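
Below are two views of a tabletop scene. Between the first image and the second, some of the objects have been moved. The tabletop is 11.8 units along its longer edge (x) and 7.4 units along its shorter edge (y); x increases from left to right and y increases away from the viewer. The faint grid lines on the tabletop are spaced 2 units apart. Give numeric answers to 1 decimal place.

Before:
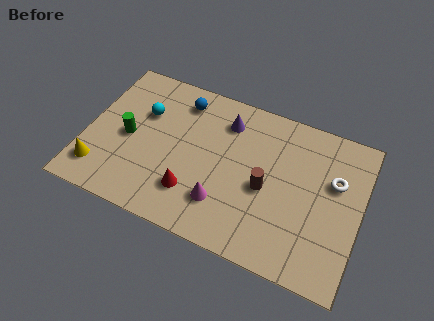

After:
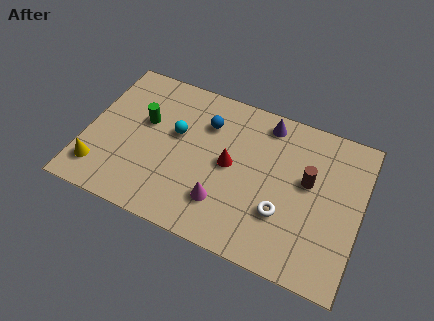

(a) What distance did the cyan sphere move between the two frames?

1.6

The cyan sphere was near (2.3, 4.9) before and (3.8, 4.4) after, so it travelled √(1.5² + 0.5²) ≈ 1.6 units.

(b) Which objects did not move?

the magenta cone and the yellow cone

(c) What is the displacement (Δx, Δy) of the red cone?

(1.4, 1.9)

From the two frames, the red cone sits at roughly (4.8, 1.9) before and (6.2, 3.8) after.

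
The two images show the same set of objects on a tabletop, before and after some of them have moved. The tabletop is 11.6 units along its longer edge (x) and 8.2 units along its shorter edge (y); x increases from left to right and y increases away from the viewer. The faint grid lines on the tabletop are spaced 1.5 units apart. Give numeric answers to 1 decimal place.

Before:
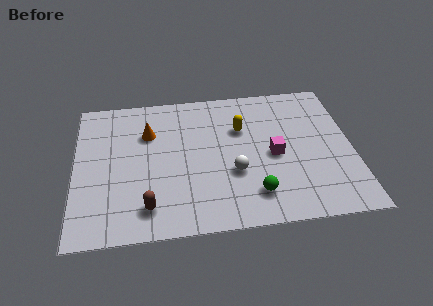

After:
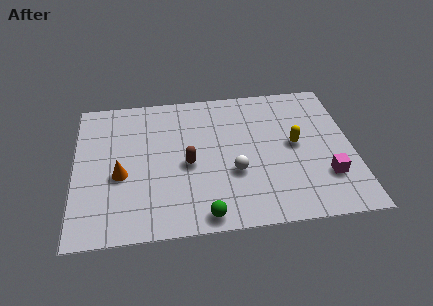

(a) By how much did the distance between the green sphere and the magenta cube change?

+3.0

The distance was about 2.3 in the first image and 5.3 in the second, so they moved 3.0 units further apart.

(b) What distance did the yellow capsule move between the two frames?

2.5

From (7.0, 5.5) to (9.2, 4.3), the yellow capsule covered √(2.2² + 1.2²) ≈ 2.5 units.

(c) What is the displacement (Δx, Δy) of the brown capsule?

(1.7, 2.2)

From the two frames, the brown capsule sits at roughly (3.0, 1.5) before and (4.7, 3.7) after.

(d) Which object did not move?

the white sphere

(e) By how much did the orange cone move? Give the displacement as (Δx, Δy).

(-1.2, -2.3)

The orange cone was at about (3.1, 5.7) and moved to about (1.9, 3.4).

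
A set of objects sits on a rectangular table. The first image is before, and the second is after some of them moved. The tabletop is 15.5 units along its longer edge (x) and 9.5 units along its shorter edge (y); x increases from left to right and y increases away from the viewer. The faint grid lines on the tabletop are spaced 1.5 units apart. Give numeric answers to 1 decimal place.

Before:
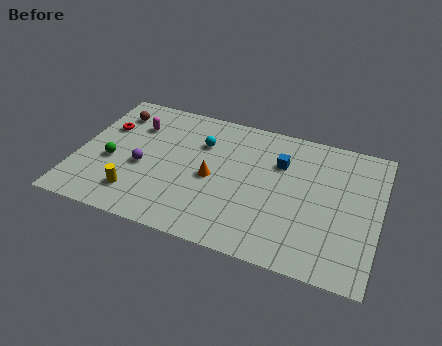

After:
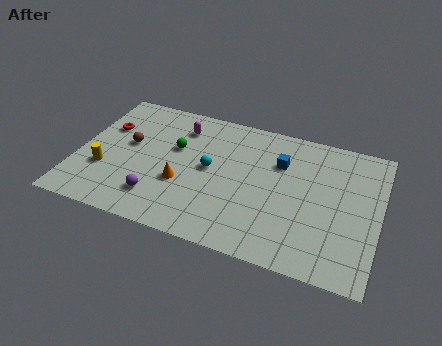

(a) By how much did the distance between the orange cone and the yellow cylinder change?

-0.4

Before: roughly 4.4 units apart; after: 4.0. That's 0.4 units closer together.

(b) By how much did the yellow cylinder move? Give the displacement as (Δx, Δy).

(-1.8, 1.2)

The yellow cylinder was at about (3.3, 2.0) and moved to about (1.5, 3.2).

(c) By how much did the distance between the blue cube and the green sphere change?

-3.5

They were about 8.9 units apart before and 5.4 after — 3.5 units closer together.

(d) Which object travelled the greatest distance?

the green sphere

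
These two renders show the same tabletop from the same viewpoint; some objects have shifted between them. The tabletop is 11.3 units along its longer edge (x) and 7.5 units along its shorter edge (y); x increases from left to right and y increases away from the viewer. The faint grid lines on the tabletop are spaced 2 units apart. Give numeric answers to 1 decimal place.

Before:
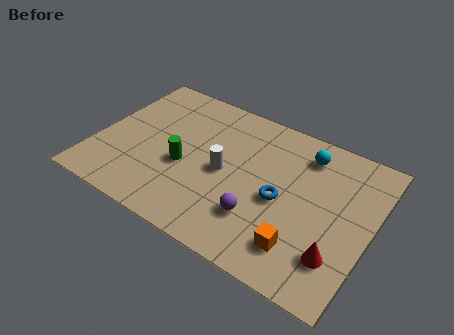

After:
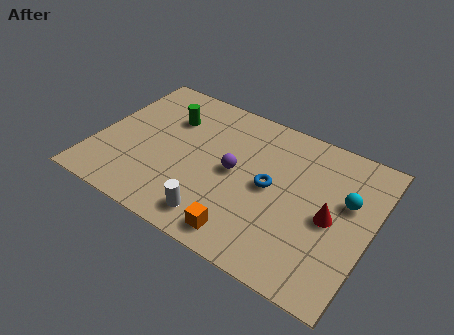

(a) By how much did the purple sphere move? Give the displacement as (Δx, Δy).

(-1.3, 1.7)

The purple sphere started near (7.0, 2.1) and ended near (5.7, 3.8).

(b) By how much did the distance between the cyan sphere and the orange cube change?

+0.6

Before: roughly 4.5 units apart; after: 5.1. That's 0.6 units further apart.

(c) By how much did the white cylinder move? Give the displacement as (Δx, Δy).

(0.1, -2.4)

The white cylinder was at about (5.3, 3.6) and moved to about (5.4, 1.2).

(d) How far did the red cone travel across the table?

1.7

The red cone moved from about (10.2, 1.9) to (9.7, 3.5), a distance of √(0.5² + 1.6²) ≈ 1.7.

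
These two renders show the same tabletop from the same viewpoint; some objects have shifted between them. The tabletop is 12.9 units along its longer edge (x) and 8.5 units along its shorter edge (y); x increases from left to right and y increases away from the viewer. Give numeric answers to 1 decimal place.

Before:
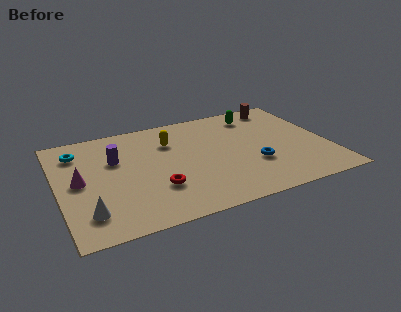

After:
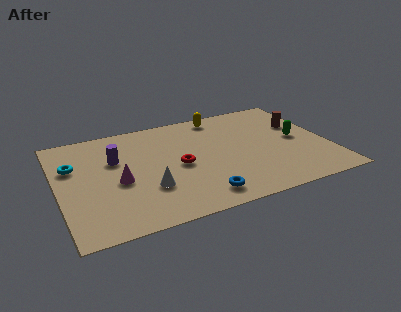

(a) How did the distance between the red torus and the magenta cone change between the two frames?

-1.0

They were about 3.9 units apart before and 2.9 after — 1.0 units closer together.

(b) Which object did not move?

the purple cylinder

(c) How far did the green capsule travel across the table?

3.2

From (9.8, 7.0) to (11.5, 4.3), the green capsule covered √(1.7² + 2.7²) ≈ 3.2 units.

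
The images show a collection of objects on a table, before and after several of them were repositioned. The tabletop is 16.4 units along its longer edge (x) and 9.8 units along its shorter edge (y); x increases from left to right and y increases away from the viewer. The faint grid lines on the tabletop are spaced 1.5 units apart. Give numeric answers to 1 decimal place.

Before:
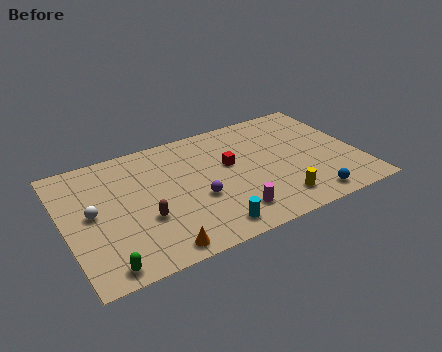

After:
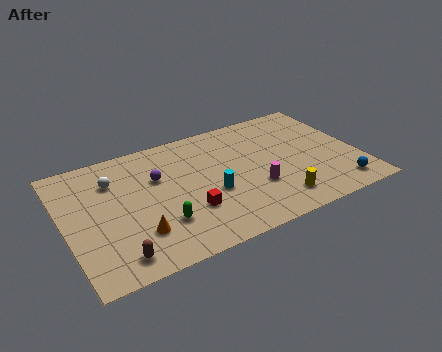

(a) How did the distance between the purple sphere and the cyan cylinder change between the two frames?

+1.2

They were about 2.5 units apart before and 3.7 after — 1.2 units further apart.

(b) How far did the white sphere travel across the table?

2.5

The white sphere was near (1.5, 5.1) before and (2.9, 7.2) after, so it travelled √(1.4² + 2.1²) ≈ 2.5 units.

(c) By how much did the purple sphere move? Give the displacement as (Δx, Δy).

(-1.9, 2.6)

The purple sphere started near (7.2, 3.8) and ended near (5.3, 6.4).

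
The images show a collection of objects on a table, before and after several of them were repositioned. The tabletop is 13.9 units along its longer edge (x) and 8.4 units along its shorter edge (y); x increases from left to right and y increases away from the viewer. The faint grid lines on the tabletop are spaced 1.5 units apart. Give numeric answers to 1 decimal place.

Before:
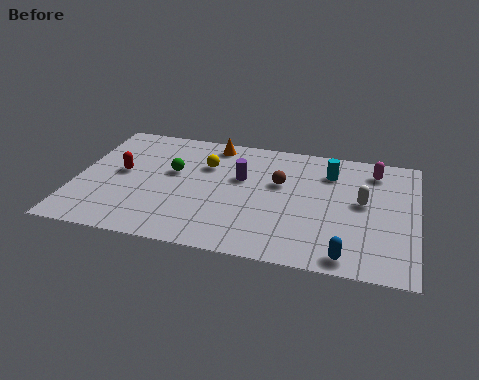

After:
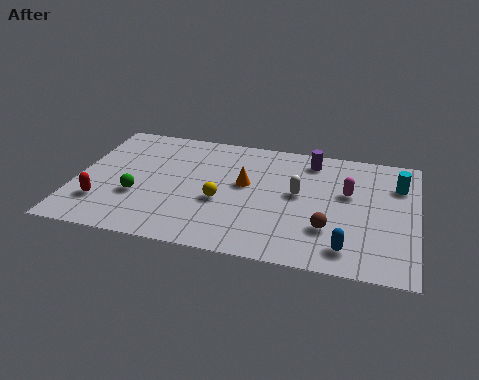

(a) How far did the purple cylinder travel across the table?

3.4

From (6.7, 5.2) to (9.5, 7.1), the purple cylinder covered √(2.8² + 1.9²) ≈ 3.4 units.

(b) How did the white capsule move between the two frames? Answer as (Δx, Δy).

(-2.6, 0.0)

The white capsule was at about (11.7, 4.6) and moved to about (9.1, 4.6).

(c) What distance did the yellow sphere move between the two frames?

2.5

The yellow sphere moved from about (5.2, 5.8) to (6.0, 3.4), a distance of √(0.8² + 2.4²) ≈ 2.5.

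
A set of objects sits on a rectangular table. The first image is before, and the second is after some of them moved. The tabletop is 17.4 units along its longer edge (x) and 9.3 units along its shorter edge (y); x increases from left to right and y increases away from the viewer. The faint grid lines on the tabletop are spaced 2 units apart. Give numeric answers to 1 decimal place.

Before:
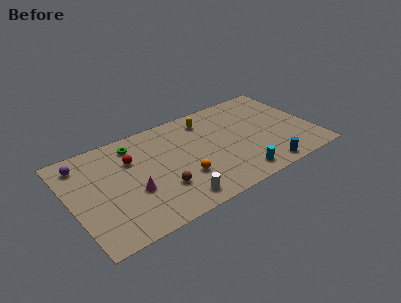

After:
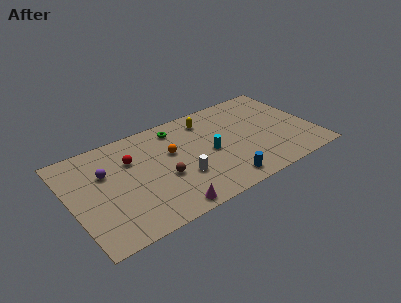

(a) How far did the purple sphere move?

2.1

From (1.2, 7.7) to (2.6, 6.1), the purple sphere covered √(1.4² + 1.6²) ≈ 2.1 units.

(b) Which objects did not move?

the yellow capsule and the red sphere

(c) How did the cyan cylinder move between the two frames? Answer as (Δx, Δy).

(-1.5, 3.1)

The cyan cylinder started near (11.4, 1.3) and ended near (9.9, 4.4).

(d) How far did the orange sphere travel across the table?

2.7

The orange sphere was near (7.7, 3.0) before and (7.3, 5.7) after, so it travelled √(0.4² + 2.7²) ≈ 2.7 units.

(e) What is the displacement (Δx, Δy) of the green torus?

(3.1, 0.1)

The green torus was at about (4.9, 7.7) and moved to about (8.0, 7.8).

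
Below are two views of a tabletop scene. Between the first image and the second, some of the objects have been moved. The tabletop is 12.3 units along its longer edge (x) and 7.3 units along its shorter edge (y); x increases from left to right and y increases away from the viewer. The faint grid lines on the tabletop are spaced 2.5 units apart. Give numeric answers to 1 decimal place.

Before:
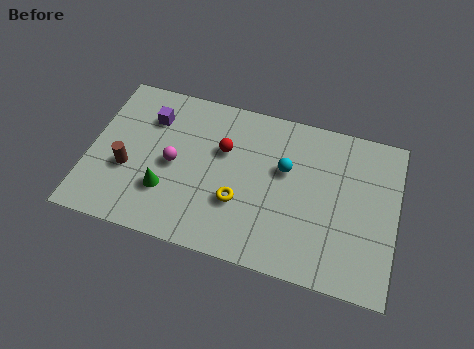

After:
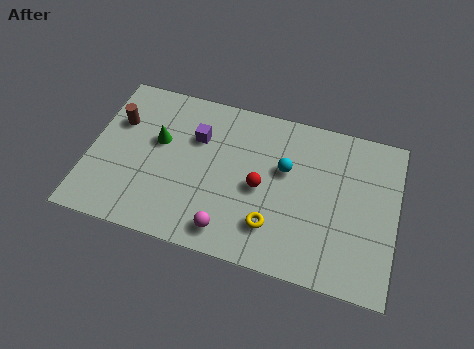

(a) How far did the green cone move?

2.3

From (3.2, 2.2) to (2.7, 4.4), the green cone covered √(0.5² + 2.2²) ≈ 2.3 units.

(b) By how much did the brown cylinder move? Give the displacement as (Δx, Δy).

(-0.6, 2.1)

The brown cylinder started near (1.6, 2.8) and ended near (1.0, 4.9).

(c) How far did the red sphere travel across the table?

2.1

The red sphere moved from about (5.3, 4.7) to (6.9, 3.4), a distance of √(1.6² + 1.3²) ≈ 2.1.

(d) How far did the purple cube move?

1.9

From (2.3, 5.4) to (4.2, 5.0), the purple cube covered √(1.9² + 0.4²) ≈ 1.9 units.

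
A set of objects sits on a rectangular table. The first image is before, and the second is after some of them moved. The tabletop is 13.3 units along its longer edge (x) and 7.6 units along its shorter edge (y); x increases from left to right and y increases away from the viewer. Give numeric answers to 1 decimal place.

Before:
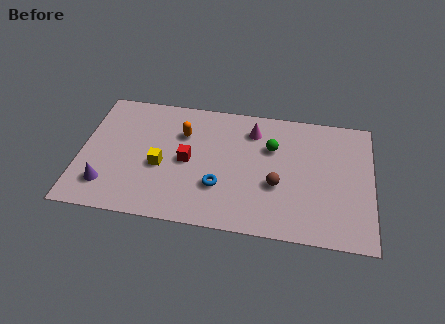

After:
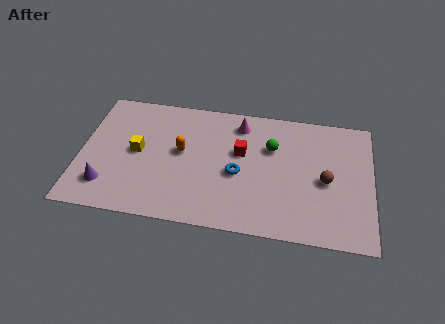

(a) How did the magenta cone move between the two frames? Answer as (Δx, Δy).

(-0.6, 0.3)

The magenta cone started near (7.8, 6.0) and ended near (7.2, 6.3).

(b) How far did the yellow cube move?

1.3

From (3.7, 3.2) to (2.6, 3.9), the yellow cube covered √(1.1² + 0.7²) ≈ 1.3 units.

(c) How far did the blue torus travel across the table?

1.2

The blue torus was near (6.4, 2.4) before and (7.2, 3.3) after, so it travelled √(0.8² + 0.9²) ≈ 1.2 units.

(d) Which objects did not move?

the green sphere and the purple cone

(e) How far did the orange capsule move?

1.1

The orange capsule moved from about (4.6, 5.3) to (4.6, 4.2), a distance of √(0.0² + 1.1²) ≈ 1.1.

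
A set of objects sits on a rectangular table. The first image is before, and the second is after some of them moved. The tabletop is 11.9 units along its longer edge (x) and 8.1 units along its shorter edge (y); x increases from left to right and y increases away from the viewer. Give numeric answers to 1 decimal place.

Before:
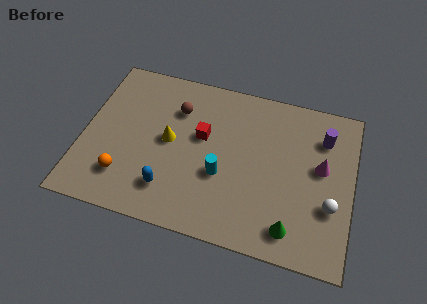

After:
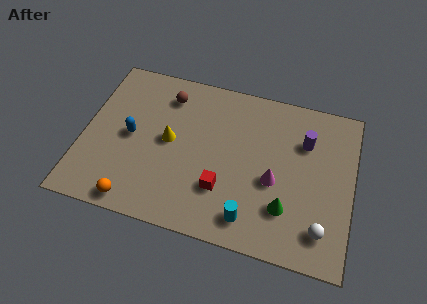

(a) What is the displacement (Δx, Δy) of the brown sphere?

(-0.5, 0.6)

The brown sphere was at about (4.0, 5.9) and moved to about (3.5, 6.5).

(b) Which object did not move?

the yellow cone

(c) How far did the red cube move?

2.6

The red cube moved from about (5.2, 4.8) to (6.3, 2.4), a distance of √(1.1² + 2.4²) ≈ 2.6.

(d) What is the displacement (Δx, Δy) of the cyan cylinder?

(1.4, -1.8)

From the two frames, the cyan cylinder sits at roughly (6.2, 3.1) before and (7.6, 1.3) after.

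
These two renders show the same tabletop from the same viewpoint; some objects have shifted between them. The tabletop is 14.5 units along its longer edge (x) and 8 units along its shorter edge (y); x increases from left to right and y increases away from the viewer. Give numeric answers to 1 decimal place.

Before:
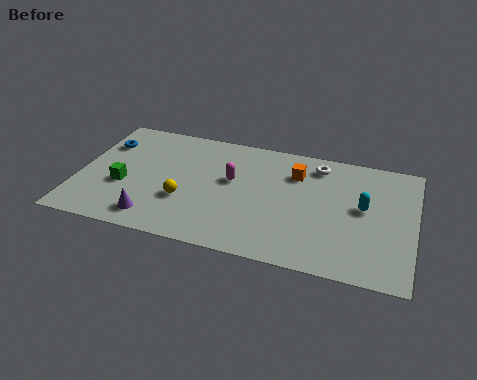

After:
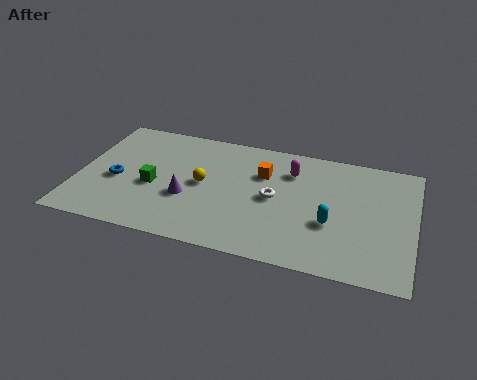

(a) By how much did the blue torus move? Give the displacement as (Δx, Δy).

(0.8, -2.4)

The blue torus started near (0.9, 5.8) and ended near (1.7, 3.4).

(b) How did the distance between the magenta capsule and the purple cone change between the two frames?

+0.6

Before: roughly 4.6 units apart; after: 5.2. That's 0.6 units further apart.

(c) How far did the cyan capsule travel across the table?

1.9

From (12.3, 4.4) to (11.0, 3.0), the cyan capsule covered √(1.3² + 1.4²) ≈ 1.9 units.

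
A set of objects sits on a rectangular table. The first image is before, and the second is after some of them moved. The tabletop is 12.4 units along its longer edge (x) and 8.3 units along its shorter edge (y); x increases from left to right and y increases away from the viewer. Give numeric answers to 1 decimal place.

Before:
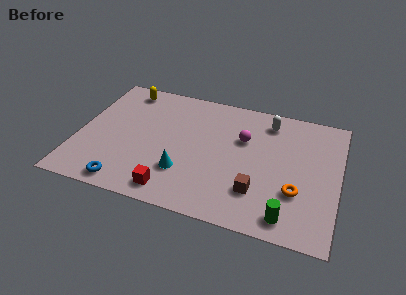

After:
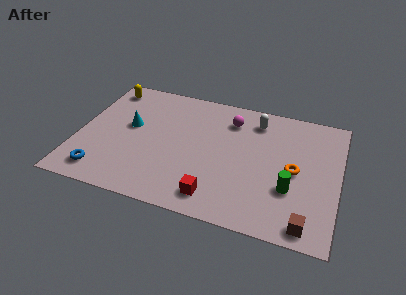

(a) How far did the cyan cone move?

3.6

The cyan cone was near (5.2, 2.4) before and (2.4, 4.7) after, so it travelled √(2.8² + 2.3²) ≈ 3.6 units.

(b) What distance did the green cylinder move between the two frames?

1.7

The green cylinder moved from about (10.2, 1.1) to (10.2, 2.8), a distance of √(0.0² + 1.7²) ≈ 1.7.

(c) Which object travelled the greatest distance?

the cyan cone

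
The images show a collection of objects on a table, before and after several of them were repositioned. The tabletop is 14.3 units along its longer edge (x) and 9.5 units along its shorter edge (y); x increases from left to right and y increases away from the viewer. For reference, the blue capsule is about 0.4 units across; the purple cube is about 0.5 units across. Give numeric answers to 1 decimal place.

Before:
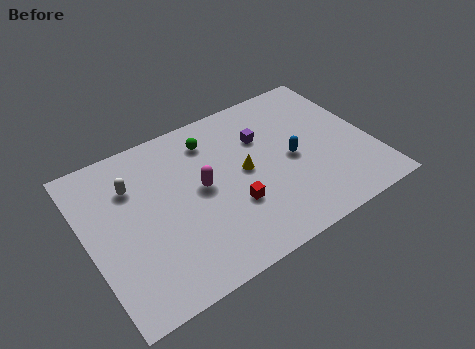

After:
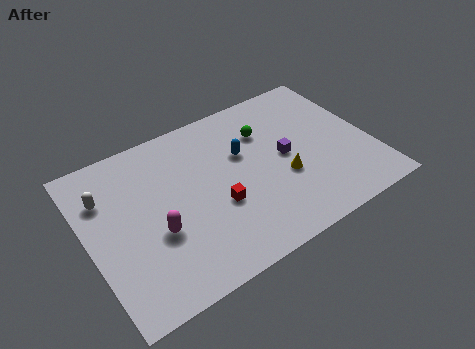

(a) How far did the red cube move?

0.8

The red cube moved from about (7.0, 3.2) to (6.3, 3.6), a distance of √(0.7² + 0.4²) ≈ 0.8.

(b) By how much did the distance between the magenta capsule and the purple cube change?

+3.2

Before: roughly 3.7 units apart; after: 6.9. That's 3.2 units further apart.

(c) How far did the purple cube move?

1.9

From (9.1, 6.5) to (10.0, 4.8), the purple cube covered √(0.9² + 1.7²) ≈ 1.9 units.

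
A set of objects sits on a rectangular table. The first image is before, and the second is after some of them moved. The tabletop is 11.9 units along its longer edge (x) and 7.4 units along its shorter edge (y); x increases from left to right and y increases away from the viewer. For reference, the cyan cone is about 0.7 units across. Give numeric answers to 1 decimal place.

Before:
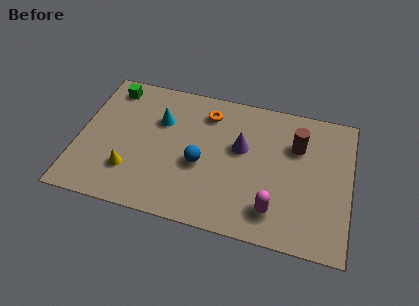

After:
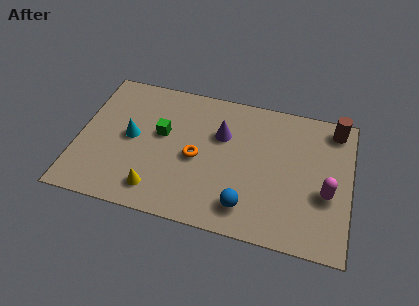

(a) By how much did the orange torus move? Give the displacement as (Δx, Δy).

(-0.3, -2.5)

The orange torus was at about (5.5, 5.9) and moved to about (5.2, 3.4).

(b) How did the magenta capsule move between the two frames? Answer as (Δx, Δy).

(2.2, 1.4)

The magenta capsule started near (8.7, 1.5) and ended near (10.9, 2.9).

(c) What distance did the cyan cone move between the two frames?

1.7

The cyan cone moved from about (3.5, 5.0) to (2.3, 3.8), a distance of √(1.2² + 1.2²) ≈ 1.7.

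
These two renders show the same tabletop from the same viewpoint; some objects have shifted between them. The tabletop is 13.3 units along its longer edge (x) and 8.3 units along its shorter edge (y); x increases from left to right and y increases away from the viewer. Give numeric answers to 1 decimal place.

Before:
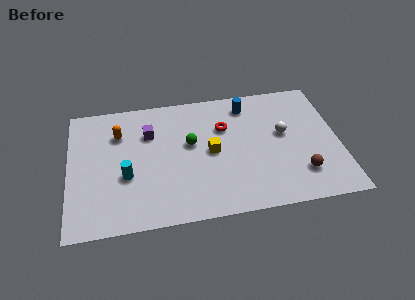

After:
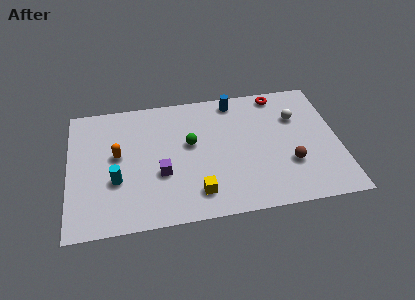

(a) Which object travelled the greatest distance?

the red torus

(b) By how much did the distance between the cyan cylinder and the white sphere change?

+1.5

They were about 7.9 units apart before and 9.4 after — 1.5 units further apart.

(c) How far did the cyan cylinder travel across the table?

0.5

From (2.8, 3.2) to (2.3, 3.0), the cyan cylinder covered √(0.5² + 0.2²) ≈ 0.5 units.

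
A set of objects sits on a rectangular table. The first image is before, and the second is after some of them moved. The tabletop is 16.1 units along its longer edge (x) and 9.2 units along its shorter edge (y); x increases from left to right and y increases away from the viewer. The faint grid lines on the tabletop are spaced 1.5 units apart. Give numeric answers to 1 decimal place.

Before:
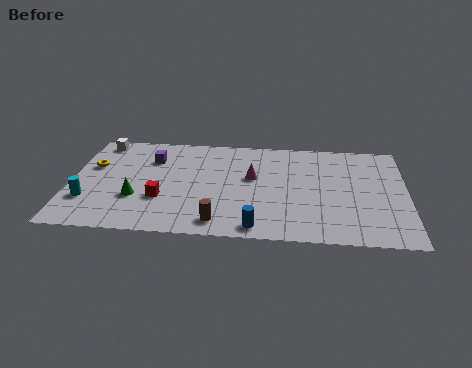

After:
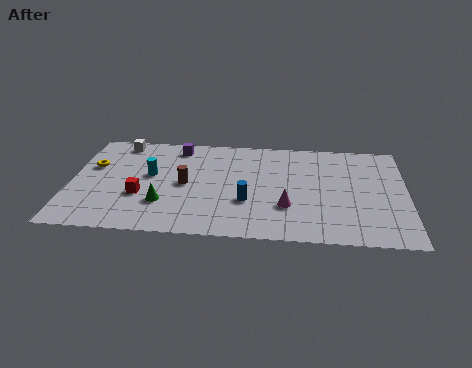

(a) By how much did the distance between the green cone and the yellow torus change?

+1.2

They were about 3.5 units apart before and 4.7 after — 1.2 units further apart.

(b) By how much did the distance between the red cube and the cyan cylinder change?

-1.6

Before: roughly 3.5 units apart; after: 1.9. That's 1.6 units closer together.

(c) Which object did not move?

the yellow torus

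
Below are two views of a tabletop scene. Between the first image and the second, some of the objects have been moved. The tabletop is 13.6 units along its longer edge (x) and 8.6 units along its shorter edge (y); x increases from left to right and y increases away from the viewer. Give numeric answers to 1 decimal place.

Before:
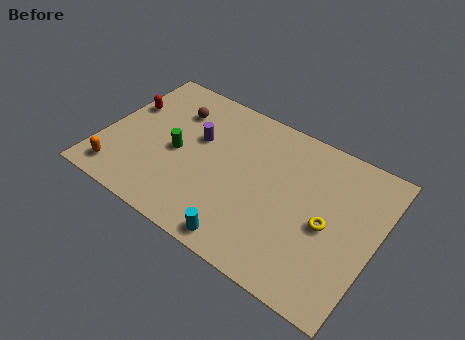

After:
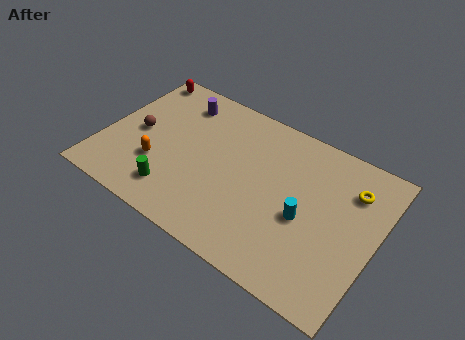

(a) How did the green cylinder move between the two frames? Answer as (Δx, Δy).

(0.3, -2.3)

The green cylinder was at about (3.7, 4.0) and moved to about (4.0, 1.7).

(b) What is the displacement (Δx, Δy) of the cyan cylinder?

(2.5, 2.8)

The cyan cylinder was at about (7.7, 0.9) and moved to about (10.2, 3.7).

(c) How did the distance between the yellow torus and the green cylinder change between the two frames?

+1.8

The distance was about 7.6 in the first image and 9.4 in the second, so they moved 1.8 units further apart.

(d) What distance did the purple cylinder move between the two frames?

2.1

The purple cylinder was near (4.5, 5.3) before and (3.2, 7.0) after, so it travelled √(1.3² + 1.7²) ≈ 2.1 units.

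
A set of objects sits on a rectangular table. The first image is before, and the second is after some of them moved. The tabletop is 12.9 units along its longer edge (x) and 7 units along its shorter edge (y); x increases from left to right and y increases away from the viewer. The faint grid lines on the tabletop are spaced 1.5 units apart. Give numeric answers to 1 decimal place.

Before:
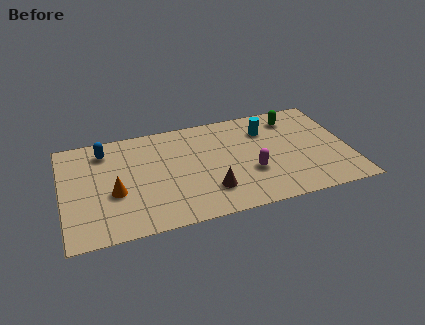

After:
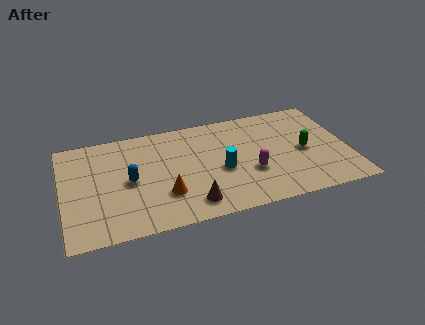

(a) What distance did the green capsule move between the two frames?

2.4

The green capsule was near (10.6, 5.7) before and (10.9, 3.3) after, so it travelled √(0.3² + 2.4²) ≈ 2.4 units.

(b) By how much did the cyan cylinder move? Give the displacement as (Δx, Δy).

(-2.2, -2.2)

From the two frames, the cyan cylinder sits at roughly (9.3, 5.2) before and (7.1, 3.0) after.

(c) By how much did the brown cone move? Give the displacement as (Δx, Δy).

(-0.9, -0.6)

The brown cone was at about (6.5, 1.8) and moved to about (5.6, 1.2).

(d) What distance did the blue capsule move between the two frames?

2.5

From (2.0, 5.7) to (3.0, 3.4), the blue capsule covered √(1.0² + 2.3²) ≈ 2.5 units.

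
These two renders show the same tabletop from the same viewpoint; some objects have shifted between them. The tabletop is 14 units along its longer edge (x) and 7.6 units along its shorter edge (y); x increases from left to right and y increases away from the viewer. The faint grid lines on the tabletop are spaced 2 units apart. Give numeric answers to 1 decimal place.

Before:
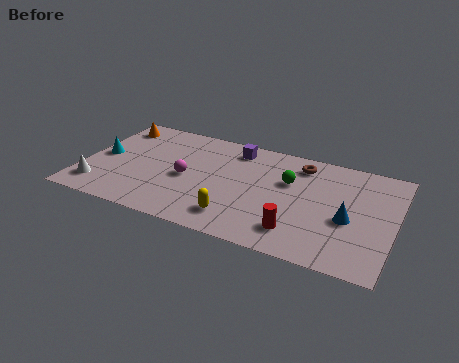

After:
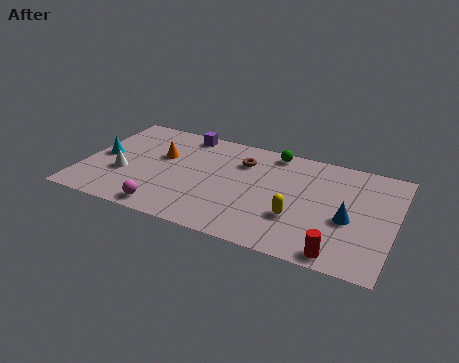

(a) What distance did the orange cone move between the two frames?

2.9

The orange cone was near (1.0, 6.3) before and (3.4, 4.7) after, so it travelled √(2.4² + 1.6²) ≈ 2.9 units.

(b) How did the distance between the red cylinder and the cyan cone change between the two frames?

+2.0

The distance was about 9.4 in the first image and 11.4 in the second, so they moved 2.0 units further apart.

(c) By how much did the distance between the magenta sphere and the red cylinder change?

+2.2

The distance was about 5.5 in the first image and 7.7 in the second, so they moved 2.2 units further apart.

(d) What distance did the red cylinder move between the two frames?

2.1

From (9.9, 1.6) to (11.8, 0.8), the red cylinder covered √(1.9² + 0.8²) ≈ 2.1 units.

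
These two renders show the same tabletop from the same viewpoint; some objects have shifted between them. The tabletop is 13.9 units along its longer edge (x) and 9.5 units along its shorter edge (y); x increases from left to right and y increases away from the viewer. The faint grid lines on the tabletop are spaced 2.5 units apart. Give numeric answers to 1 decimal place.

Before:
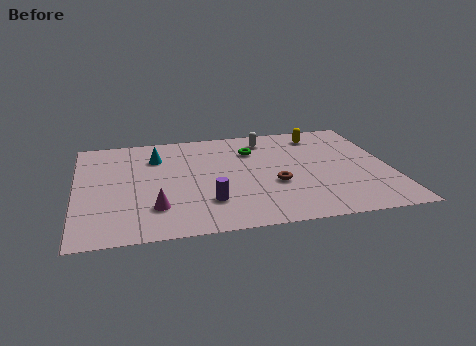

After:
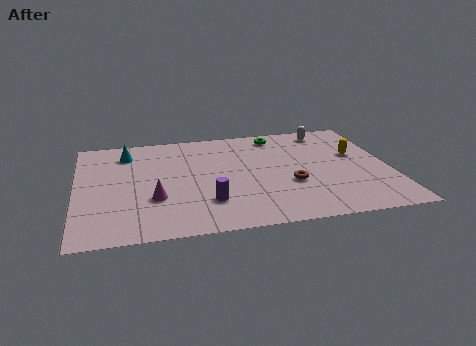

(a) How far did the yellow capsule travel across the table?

2.7

From (11.0, 7.9) to (12.5, 5.7), the yellow capsule covered √(1.5² + 2.2²) ≈ 2.7 units.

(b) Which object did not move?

the purple cylinder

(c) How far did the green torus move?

1.8

The green torus was near (7.9, 6.9) before and (9.1, 8.2) after, so it travelled √(1.2² + 1.3²) ≈ 1.8 units.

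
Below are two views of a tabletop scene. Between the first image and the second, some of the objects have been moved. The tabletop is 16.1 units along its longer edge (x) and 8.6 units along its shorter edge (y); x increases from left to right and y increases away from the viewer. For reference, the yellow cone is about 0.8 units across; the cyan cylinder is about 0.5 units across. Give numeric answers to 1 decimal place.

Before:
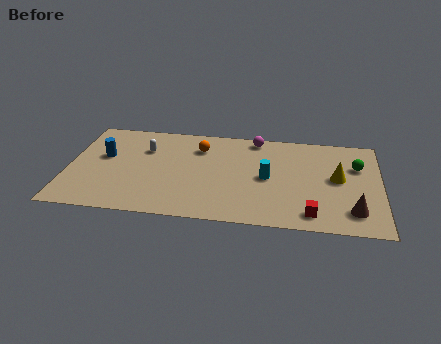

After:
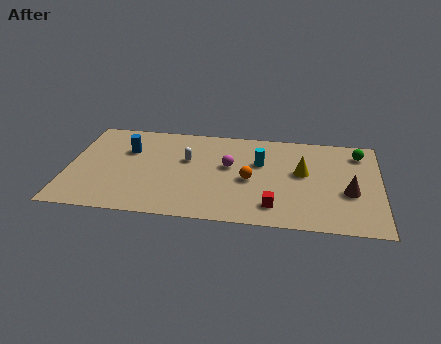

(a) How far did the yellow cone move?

1.8

The yellow cone moved from about (13.9, 4.6) to (12.1, 4.9), a distance of √(1.8² + 0.3²) ≈ 1.8.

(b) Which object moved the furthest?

the orange sphere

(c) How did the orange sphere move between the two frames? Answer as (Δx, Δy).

(2.7, -2.6)

From the two frames, the orange sphere sits at roughly (6.7, 6.5) before and (9.4, 3.9) after.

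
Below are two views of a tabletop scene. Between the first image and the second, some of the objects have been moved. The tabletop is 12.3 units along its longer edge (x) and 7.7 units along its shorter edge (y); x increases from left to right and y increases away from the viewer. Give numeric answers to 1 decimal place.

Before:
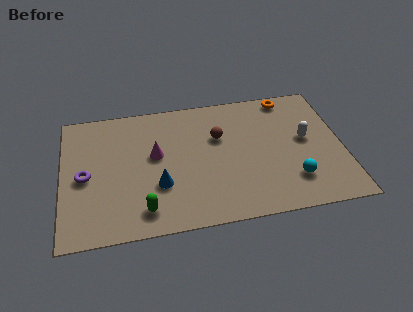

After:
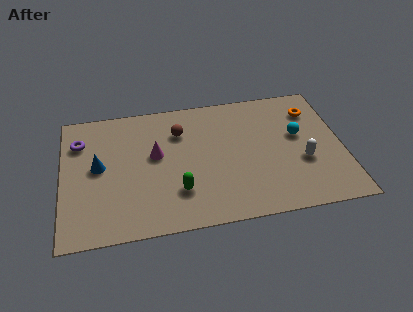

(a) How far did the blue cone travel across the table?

3.0

The blue cone moved from about (4.2, 2.6) to (1.6, 4.1), a distance of √(2.6² + 1.5²) ≈ 3.0.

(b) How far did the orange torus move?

1.4

From (10.1, 6.9) to (11.1, 5.9), the orange torus covered √(1.0² + 1.0²) ≈ 1.4 units.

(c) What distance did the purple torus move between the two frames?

2.1

The purple torus was near (1.0, 3.6) before and (0.8, 5.7) after, so it travelled √(0.2² + 2.1²) ≈ 2.1 units.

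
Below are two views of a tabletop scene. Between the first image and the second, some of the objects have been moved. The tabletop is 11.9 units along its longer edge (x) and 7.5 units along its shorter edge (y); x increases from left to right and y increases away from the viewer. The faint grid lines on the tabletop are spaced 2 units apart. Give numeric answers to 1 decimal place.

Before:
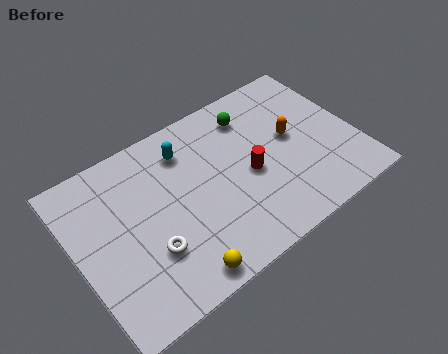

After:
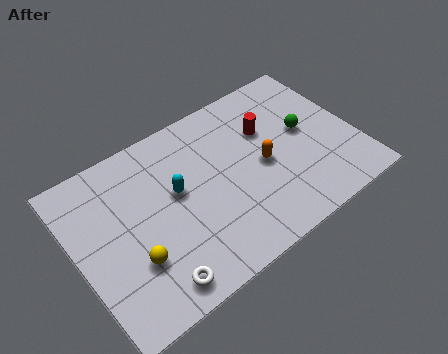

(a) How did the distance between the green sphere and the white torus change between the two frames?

+1.6

The distance was about 6.2 in the first image and 7.8 in the second, so they moved 1.6 units further apart.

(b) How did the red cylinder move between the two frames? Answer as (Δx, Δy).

(1.1, 1.6)

From the two frames, the red cylinder sits at roughly (7.3, 3.4) before and (8.4, 5.0) after.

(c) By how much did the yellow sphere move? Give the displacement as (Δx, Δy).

(-1.6, 1.6)

The yellow sphere started near (3.7, 0.8) and ended near (2.1, 2.4).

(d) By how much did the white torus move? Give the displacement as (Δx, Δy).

(-0.1, -1.4)

The white torus was at about (2.8, 2.4) and moved to about (2.7, 1.0).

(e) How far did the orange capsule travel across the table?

1.5

The orange capsule was near (9.3, 4.1) before and (7.9, 3.5) after, so it travelled √(1.4² + 0.6²) ≈ 1.5 units.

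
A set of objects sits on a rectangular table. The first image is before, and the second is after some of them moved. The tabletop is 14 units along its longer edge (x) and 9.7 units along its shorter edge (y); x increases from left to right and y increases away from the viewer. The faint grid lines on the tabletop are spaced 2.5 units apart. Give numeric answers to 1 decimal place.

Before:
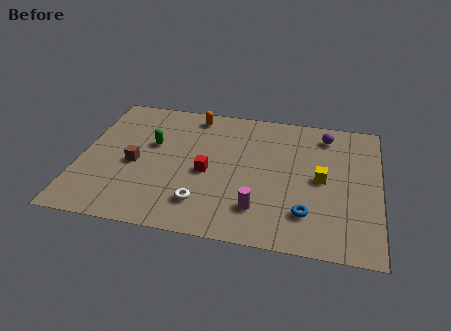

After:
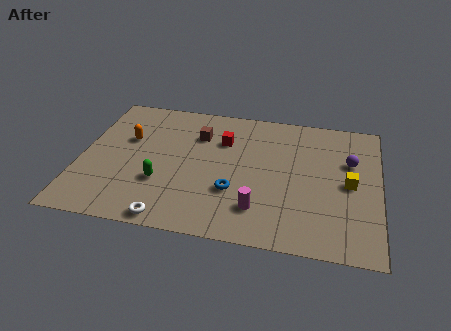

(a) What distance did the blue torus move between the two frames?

3.5

The blue torus moved from about (10.7, 2.3) to (7.3, 3.2), a distance of √(3.4² + 0.9²) ≈ 3.5.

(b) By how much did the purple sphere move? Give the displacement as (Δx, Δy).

(1.2, -1.8)

The purple sphere was at about (11.4, 8.1) and moved to about (12.6, 6.3).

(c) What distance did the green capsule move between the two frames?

2.8

From (3.3, 5.9) to (3.9, 3.2), the green capsule covered √(0.6² + 2.7²) ≈ 2.8 units.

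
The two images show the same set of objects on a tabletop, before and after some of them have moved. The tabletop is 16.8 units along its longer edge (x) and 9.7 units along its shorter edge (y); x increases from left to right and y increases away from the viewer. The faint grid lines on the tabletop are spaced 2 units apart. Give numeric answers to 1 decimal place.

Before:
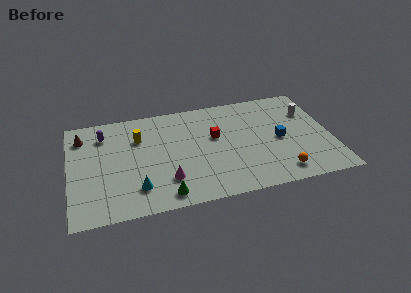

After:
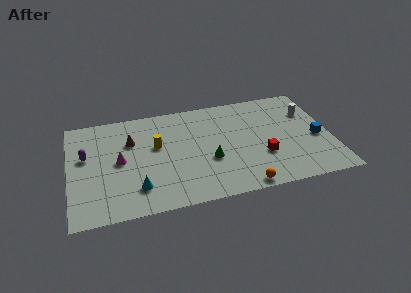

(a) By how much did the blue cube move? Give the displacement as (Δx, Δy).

(2.4, -0.4)

From the two frames, the blue cube sits at roughly (13.5, 4.6) before and (15.9, 4.2) after.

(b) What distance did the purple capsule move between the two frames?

2.2

From (2.3, 7.6) to (1.1, 5.8), the purple capsule covered √(1.2² + 1.8²) ≈ 2.2 units.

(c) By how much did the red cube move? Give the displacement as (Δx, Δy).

(2.9, -2.5)

The red cube was at about (9.4, 5.8) and moved to about (12.3, 3.3).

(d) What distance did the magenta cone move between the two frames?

3.8

The magenta cone was near (6.1, 2.5) before and (3.2, 4.9) after, so it travelled √(2.9² + 2.4²) ≈ 3.8 units.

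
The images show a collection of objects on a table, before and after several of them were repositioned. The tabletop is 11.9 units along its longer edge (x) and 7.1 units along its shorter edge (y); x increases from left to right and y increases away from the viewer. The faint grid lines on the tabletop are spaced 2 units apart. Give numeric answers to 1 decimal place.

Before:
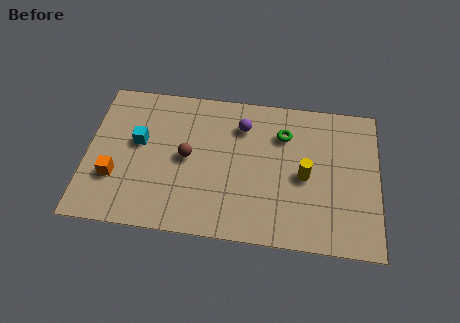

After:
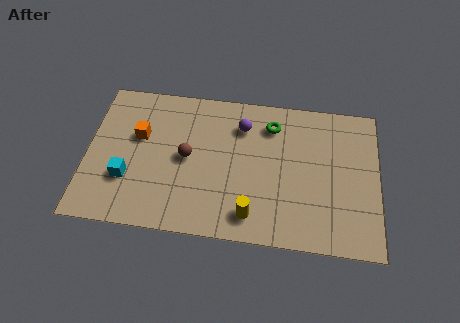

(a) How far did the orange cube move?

2.3

The orange cube moved from about (1.2, 2.3) to (2.1, 4.4), a distance of √(0.9² + 2.1²) ≈ 2.3.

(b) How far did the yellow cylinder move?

3.0

From (8.9, 3.3) to (6.8, 1.2), the yellow cylinder covered √(2.1² + 2.1²) ≈ 3.0 units.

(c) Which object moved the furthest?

the yellow cylinder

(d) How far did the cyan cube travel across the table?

1.8

From (2.1, 4.1) to (1.7, 2.3), the cyan cube covered √(0.4² + 1.8²) ≈ 1.8 units.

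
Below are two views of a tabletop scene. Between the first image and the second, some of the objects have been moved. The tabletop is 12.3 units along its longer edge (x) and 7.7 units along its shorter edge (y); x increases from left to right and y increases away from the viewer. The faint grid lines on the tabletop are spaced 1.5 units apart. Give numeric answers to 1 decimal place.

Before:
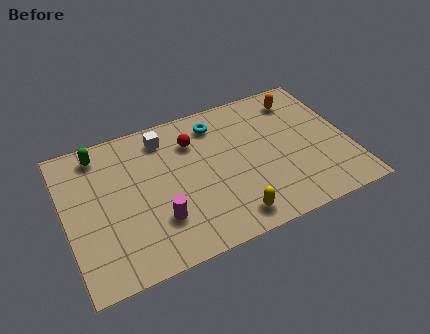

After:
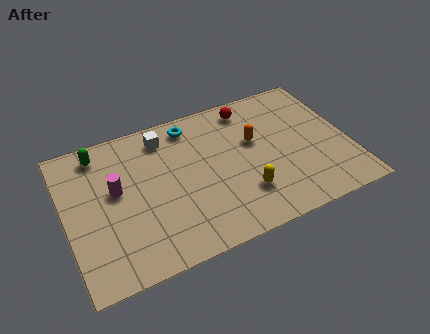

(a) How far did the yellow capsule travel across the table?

1.2

The yellow capsule moved from about (6.8, 1.1) to (7.5, 2.1), a distance of √(0.7² + 1.0²) ≈ 1.2.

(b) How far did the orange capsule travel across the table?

2.7

The orange capsule moved from about (10.5, 6.3) to (8.3, 4.7), a distance of √(2.2² + 1.6²) ≈ 2.7.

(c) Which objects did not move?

the white cube and the green capsule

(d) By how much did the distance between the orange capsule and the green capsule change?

-1.9

They were about 8.8 units apart before and 6.9 after — 1.9 units closer together.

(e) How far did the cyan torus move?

1.1

The cyan torus was near (6.8, 6.3) before and (5.7, 6.6) after, so it travelled √(1.1² + 0.3²) ≈ 1.1 units.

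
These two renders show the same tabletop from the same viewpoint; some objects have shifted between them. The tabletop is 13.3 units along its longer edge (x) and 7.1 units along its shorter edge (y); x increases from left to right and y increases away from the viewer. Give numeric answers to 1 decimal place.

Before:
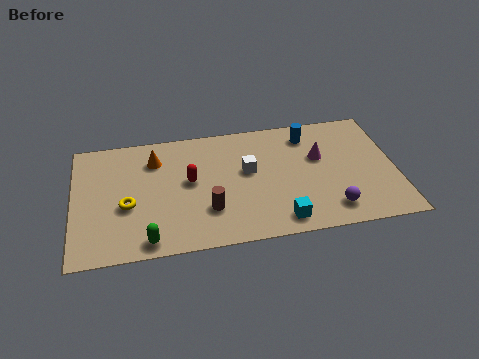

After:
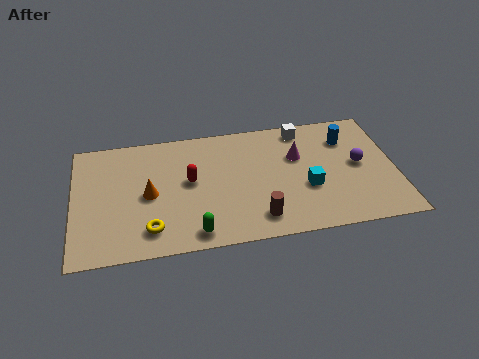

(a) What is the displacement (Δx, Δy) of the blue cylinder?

(1.6, -0.5)

From the two frames, the blue cylinder sits at roughly (9.8, 5.8) before and (11.4, 5.3) after.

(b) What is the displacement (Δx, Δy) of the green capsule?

(1.9, 0.1)

From the two frames, the green capsule sits at roughly (3.0, 0.8) before and (4.9, 0.9) after.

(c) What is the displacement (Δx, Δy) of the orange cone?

(-0.3, -2.0)

From the two frames, the orange cone sits at roughly (3.4, 5.4) before and (3.1, 3.4) after.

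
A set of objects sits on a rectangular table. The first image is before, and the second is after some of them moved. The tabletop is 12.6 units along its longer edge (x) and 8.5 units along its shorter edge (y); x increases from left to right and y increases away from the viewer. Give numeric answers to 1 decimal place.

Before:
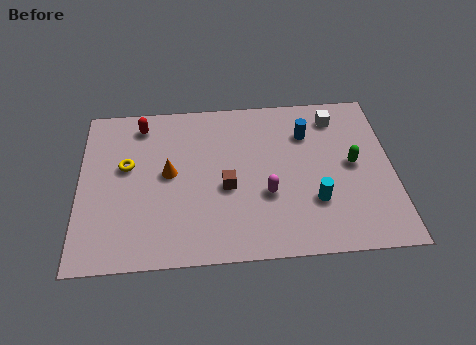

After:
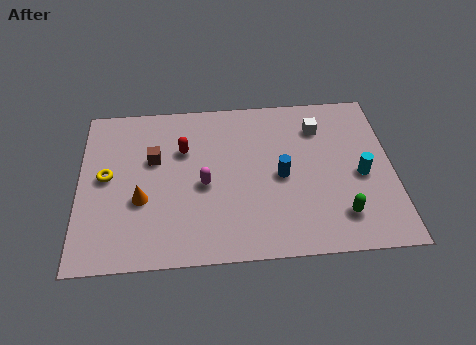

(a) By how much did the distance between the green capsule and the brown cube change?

+3.0

The distance was about 5.2 in the first image and 8.2 in the second, so they moved 3.0 units further apart.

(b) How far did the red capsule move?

2.3

From (2.5, 7.2) to (4.2, 5.7), the red capsule covered √(1.7² + 1.5²) ≈ 2.3 units.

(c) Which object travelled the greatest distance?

the brown cube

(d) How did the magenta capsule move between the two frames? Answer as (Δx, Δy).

(-2.5, 0.7)

The magenta capsule was at about (7.5, 3.1) and moved to about (5.0, 3.8).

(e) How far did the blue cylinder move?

2.5

The blue cylinder moved from about (9.2, 6.2) to (8.1, 4.0), a distance of √(1.1² + 2.2²) ≈ 2.5.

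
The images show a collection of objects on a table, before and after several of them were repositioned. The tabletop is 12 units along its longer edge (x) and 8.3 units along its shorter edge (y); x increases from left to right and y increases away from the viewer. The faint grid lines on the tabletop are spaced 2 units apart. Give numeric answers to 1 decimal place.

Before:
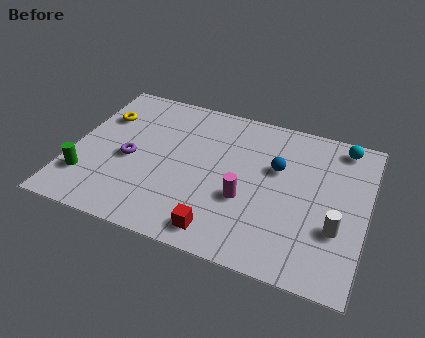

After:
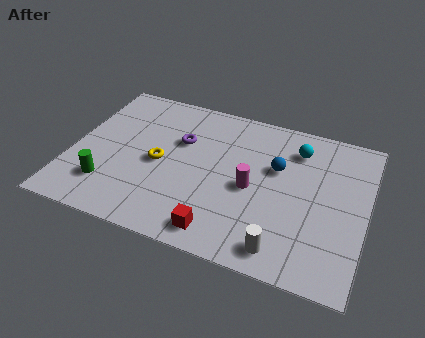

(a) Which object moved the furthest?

the yellow torus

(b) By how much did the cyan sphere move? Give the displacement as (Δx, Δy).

(-1.8, -0.8)

From the two frames, the cyan sphere sits at roughly (10.8, 7.3) before and (9.0, 6.5) after.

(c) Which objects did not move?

the blue sphere and the red cube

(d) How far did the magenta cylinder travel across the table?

0.7

From (7.2, 3.1) to (7.4, 3.8), the magenta cylinder covered √(0.2² + 0.7²) ≈ 0.7 units.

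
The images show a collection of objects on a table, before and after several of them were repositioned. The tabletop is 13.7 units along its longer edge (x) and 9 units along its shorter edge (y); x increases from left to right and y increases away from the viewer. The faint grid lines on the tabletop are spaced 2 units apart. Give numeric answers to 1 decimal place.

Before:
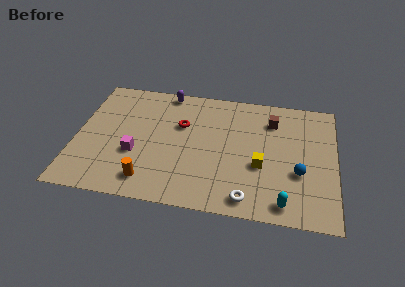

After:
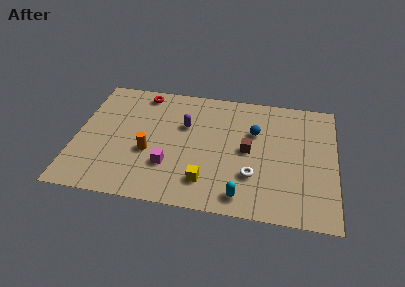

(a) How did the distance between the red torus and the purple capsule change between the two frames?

+0.6

They were about 2.6 units apart before and 3.2 after — 0.6 units further apart.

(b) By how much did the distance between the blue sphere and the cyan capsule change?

+2.4

They were about 2.3 units apart before and 4.7 after — 2.4 units further apart.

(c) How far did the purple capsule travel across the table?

2.6

The purple capsule moved from about (4.6, 8.2) to (5.7, 5.8), a distance of √(1.1² + 2.4²) ≈ 2.6.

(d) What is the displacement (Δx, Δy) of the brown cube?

(-1.2, -2.4)

The brown cube was at about (10.3, 6.9) and moved to about (9.1, 4.5).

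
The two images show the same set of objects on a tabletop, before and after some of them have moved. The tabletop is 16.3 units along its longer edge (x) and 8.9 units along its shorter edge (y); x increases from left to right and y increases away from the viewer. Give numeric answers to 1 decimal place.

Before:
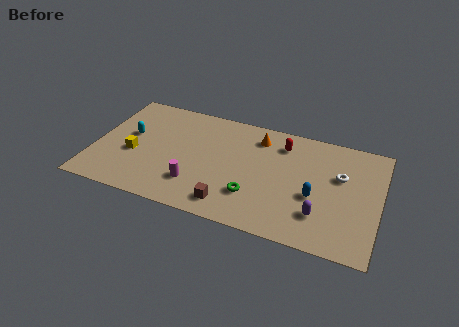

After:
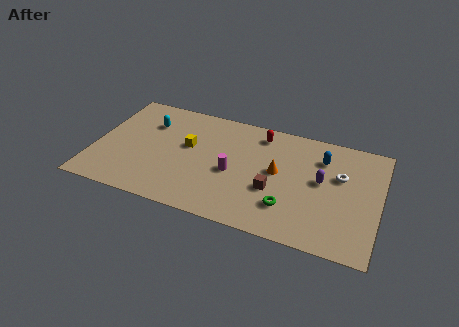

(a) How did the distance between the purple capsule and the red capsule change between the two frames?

-0.9

Before: roughly 5.4 units apart; after: 4.5. That's 0.9 units closer together.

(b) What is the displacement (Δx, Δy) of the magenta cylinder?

(2.0, 1.6)

The magenta cylinder was at about (6.0, 2.3) and moved to about (8.0, 3.9).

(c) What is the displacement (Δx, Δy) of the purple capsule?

(-0.1, 2.6)

The purple capsule was at about (13.1, 2.3) and moved to about (13.0, 4.9).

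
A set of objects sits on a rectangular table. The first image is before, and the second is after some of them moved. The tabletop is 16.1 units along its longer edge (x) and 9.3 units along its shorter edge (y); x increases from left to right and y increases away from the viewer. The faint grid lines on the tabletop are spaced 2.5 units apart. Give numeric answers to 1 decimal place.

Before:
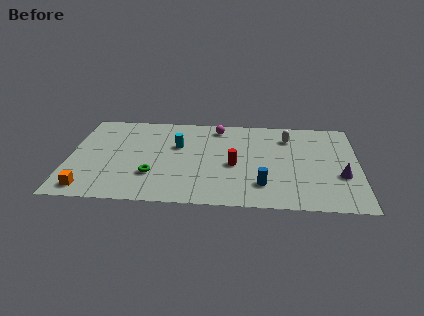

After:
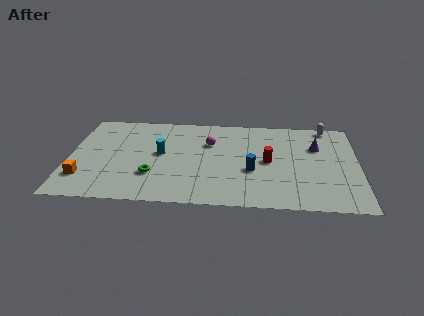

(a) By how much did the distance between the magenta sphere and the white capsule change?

+2.9

The distance was about 4.1 in the first image and 7.0 in the second, so they moved 2.9 units further apart.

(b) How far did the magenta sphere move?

1.7

From (8.2, 8.0) to (7.8, 6.3), the magenta sphere covered √(0.4² + 1.7²) ≈ 1.7 units.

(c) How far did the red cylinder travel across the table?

2.0

The red cylinder moved from about (9.2, 4.1) to (11.1, 4.6), a distance of √(1.9² + 0.5²) ≈ 2.0.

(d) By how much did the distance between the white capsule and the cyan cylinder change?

+3.6

They were about 6.3 units apart before and 9.9 after — 3.6 units further apart.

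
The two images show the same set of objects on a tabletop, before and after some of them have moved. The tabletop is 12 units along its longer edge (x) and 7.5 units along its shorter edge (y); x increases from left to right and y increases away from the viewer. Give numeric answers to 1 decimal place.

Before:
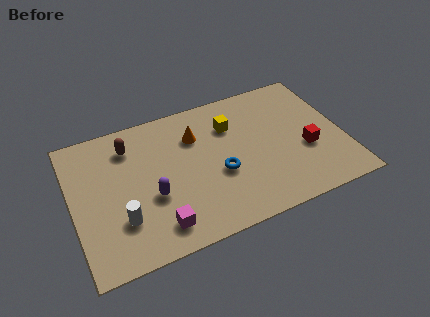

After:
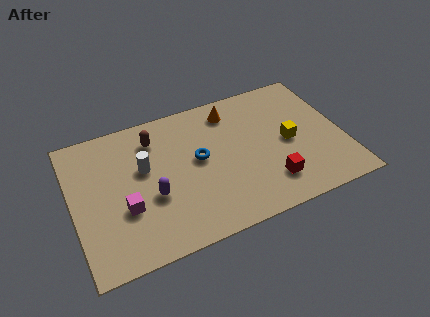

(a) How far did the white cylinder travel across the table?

2.6

The white cylinder was near (2.0, 2.2) before and (3.2, 4.5) after, so it travelled √(1.2² + 2.3²) ≈ 2.6 units.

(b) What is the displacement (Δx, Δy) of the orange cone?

(1.7, 0.8)

The orange cone started near (5.6, 5.4) and ended near (7.3, 6.2).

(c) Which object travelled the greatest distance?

the yellow cube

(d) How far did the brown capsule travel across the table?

1.1

From (2.7, 5.9) to (3.8, 5.9), the brown capsule covered √(1.1² + 0.0²) ≈ 1.1 units.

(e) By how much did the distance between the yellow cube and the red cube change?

-1.8

They were about 4.0 units apart before and 2.2 after — 1.8 units closer together.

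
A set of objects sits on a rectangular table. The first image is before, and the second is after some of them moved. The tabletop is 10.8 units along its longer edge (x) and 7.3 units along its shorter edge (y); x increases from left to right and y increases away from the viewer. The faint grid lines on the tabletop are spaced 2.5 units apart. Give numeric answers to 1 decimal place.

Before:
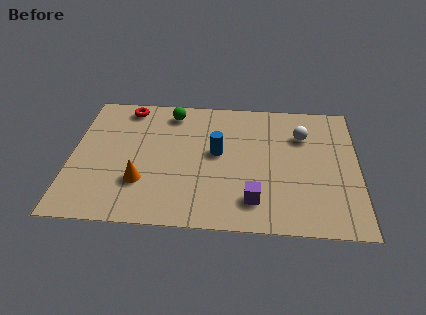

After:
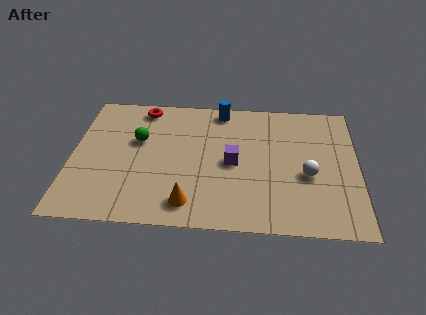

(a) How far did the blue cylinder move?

2.5

The blue cylinder was near (5.5, 4.0) before and (5.6, 6.5) after, so it travelled √(0.1² + 2.5²) ≈ 2.5 units.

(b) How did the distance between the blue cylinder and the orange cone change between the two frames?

+2.1

They were about 3.3 units apart before and 5.4 after — 2.1 units further apart.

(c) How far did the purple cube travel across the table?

2.2

From (6.9, 1.5) to (6.1, 3.5), the purple cube covered √(0.8² + 2.0²) ≈ 2.2 units.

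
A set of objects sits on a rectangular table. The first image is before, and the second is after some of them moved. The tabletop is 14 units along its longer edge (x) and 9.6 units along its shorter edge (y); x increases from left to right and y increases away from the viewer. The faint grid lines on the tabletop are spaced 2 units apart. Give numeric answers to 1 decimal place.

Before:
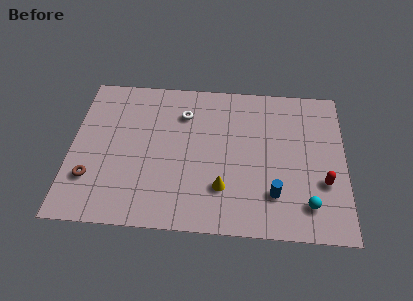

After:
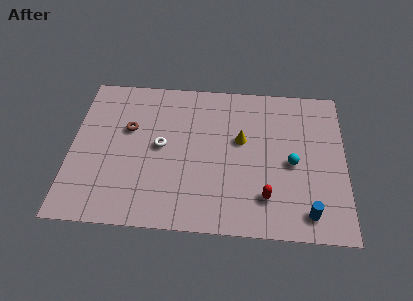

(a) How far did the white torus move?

2.5

The white torus moved from about (5.7, 7.2) to (4.6, 5.0), a distance of √(1.1² + 2.2²) ≈ 2.5.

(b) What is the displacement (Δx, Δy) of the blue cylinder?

(1.7, -1.0)

The blue cylinder was at about (10.4, 2.4) and moved to about (12.1, 1.4).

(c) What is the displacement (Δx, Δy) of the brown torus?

(1.8, 3.3)

From the two frames, the brown torus sits at roughly (1.1, 2.7) before and (2.9, 6.0) after.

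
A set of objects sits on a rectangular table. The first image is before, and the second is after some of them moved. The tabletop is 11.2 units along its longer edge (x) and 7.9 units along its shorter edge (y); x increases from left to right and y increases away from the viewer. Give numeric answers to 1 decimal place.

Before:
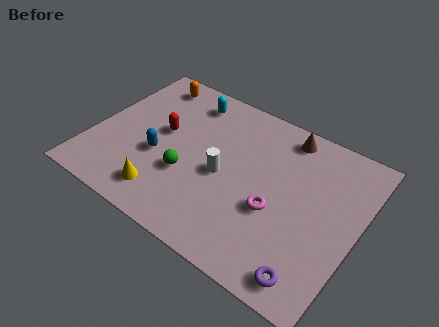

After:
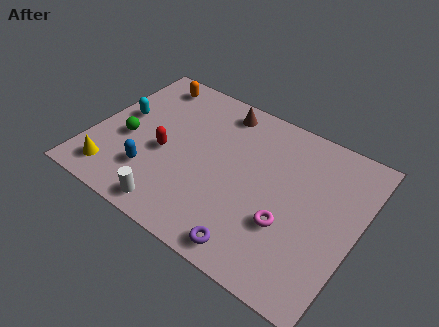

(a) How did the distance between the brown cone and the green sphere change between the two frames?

-0.5

They were about 5.4 units apart before and 4.9 after — 0.5 units closer together.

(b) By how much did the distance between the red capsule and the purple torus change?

-2.8

They were about 7.8 units apart before and 5.0 after — 2.8 units closer together.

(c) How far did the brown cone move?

2.8

The brown cone moved from about (7.7, 6.9) to (4.9, 6.8), a distance of √(2.8² + 0.1²) ≈ 2.8.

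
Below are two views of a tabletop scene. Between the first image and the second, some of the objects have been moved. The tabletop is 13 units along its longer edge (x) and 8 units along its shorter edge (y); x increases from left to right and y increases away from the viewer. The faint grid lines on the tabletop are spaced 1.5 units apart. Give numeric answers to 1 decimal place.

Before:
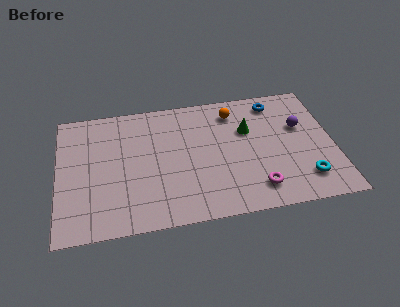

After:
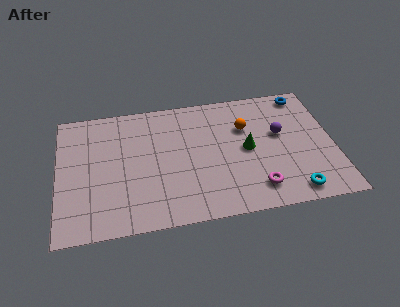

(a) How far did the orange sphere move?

1.2

From (8.4, 6.5) to (8.9, 5.4), the orange sphere covered √(0.5² + 1.1²) ≈ 1.2 units.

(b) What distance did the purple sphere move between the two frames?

1.0

The purple sphere moved from about (11.5, 5.0) to (10.5, 4.7), a distance of √(1.0² + 0.3²) ≈ 1.0.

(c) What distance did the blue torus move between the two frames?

1.4

The blue torus moved from about (10.4, 6.8) to (11.8, 7.1), a distance of √(1.4² + 0.3²) ≈ 1.4.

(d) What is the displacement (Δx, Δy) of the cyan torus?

(-0.6, -0.7)

The cyan torus was at about (11.5, 1.7) and moved to about (10.9, 1.0).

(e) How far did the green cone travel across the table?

1.2

The green cone was near (9.0, 5.2) before and (8.9, 4.0) after, so it travelled √(0.1² + 1.2²) ≈ 1.2 units.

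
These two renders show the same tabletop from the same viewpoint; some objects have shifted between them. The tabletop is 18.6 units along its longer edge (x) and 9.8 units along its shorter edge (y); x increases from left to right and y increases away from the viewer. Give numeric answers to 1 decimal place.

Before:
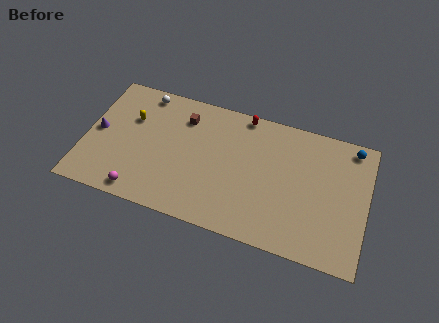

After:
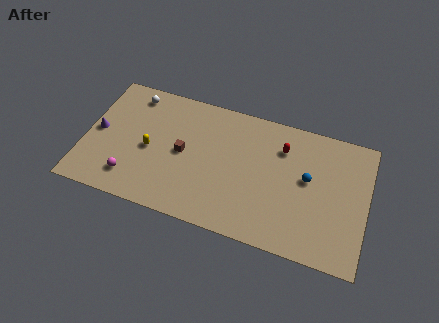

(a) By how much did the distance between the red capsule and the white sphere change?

+3.5

The distance was about 6.7 in the first image and 10.2 in the second, so they moved 3.5 units further apart.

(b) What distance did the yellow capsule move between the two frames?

2.4

The yellow capsule moved from about (2.9, 6.5) to (4.3, 4.5), a distance of √(1.4² + 2.0²) ≈ 2.4.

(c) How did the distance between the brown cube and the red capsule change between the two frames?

+2.7

The distance was about 4.1 in the first image and 6.8 in the second, so they moved 2.7 units further apart.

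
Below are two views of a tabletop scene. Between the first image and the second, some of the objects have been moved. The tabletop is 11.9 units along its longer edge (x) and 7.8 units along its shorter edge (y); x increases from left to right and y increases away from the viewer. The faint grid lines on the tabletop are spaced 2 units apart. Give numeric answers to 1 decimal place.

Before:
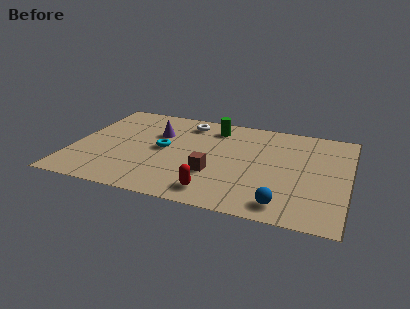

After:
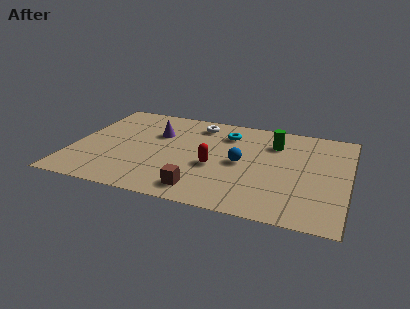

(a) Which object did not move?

the purple cone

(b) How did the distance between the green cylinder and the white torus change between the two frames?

+2.3

The distance was about 1.2 in the first image and 3.5 in the second, so they moved 2.3 units further apart.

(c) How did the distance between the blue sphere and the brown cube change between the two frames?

-0.4

Before: roughly 3.4 units apart; after: 3.0. That's 0.4 units closer together.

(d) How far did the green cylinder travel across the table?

2.8

From (5.9, 6.4) to (8.6, 5.8), the green cylinder covered √(2.7² + 0.6²) ≈ 2.8 units.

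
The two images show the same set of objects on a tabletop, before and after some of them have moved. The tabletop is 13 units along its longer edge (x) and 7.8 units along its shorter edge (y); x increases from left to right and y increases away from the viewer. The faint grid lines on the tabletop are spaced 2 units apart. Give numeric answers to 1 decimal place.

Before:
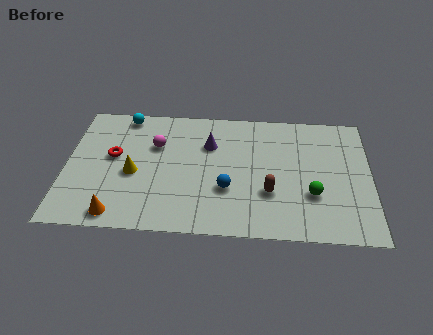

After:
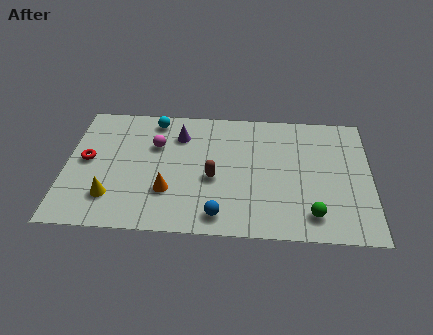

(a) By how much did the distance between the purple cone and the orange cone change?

-2.4

They were about 5.9 units apart before and 3.5 after — 2.4 units closer together.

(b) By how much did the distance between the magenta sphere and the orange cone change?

-1.7

They were about 4.6 units apart before and 2.9 after — 1.7 units closer together.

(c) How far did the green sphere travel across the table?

1.2

The green sphere was near (10.5, 2.6) before and (10.5, 1.4) after, so it travelled √(0.0² + 1.2²) ≈ 1.2 units.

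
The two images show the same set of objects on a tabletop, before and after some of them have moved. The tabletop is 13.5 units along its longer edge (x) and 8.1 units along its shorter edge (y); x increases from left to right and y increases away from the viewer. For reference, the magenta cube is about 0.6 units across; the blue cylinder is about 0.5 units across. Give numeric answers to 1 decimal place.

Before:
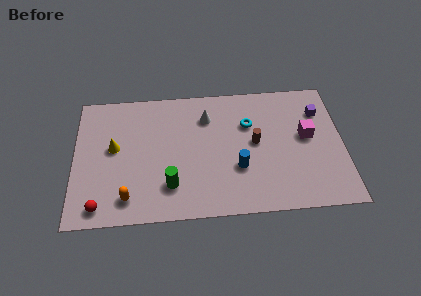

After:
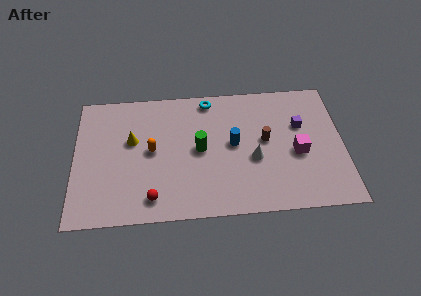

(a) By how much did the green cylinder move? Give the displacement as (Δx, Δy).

(1.5, 2.1)

The green cylinder started near (4.8, 2.0) and ended near (6.3, 4.1).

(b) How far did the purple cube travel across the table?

1.3

The purple cube moved from about (12.4, 6.0) to (11.4, 5.2), a distance of √(1.0² + 0.8²) ≈ 1.3.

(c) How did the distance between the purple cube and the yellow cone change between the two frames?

-2.0

Before: roughly 10.5 units apart; after: 8.5. That's 2.0 units closer together.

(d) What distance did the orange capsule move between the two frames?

3.0

The orange capsule was near (2.7, 1.4) before and (3.9, 4.2) after, so it travelled √(1.2² + 2.8²) ≈ 3.0 units.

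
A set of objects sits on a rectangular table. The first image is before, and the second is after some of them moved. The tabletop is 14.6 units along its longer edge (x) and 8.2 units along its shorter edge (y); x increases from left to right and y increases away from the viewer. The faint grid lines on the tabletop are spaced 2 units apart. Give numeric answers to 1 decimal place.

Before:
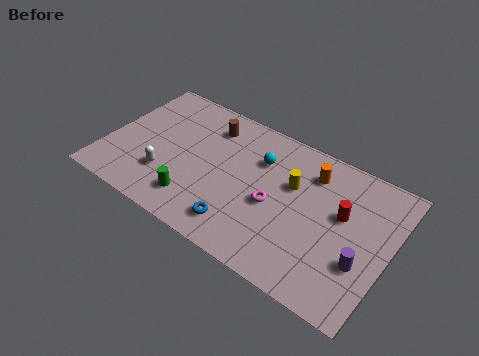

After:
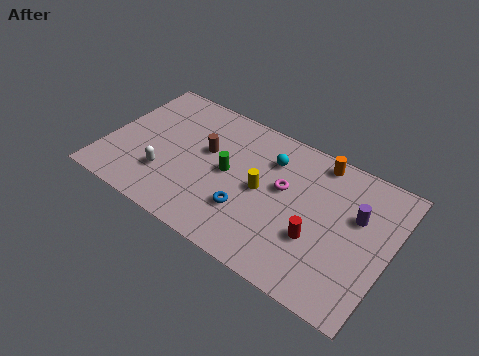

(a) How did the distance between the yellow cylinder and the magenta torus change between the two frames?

-0.5

Before: roughly 1.7 units apart; after: 1.2. That's 0.5 units closer together.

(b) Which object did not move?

the white capsule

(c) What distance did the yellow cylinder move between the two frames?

1.8

From (9.5, 5.2) to (8.1, 4.1), the yellow cylinder covered √(1.4² + 1.1²) ≈ 1.8 units.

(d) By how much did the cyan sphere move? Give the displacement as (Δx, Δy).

(0.5, 0.3)

From the two frames, the cyan sphere sits at roughly (7.7, 5.8) before and (8.2, 6.1) after.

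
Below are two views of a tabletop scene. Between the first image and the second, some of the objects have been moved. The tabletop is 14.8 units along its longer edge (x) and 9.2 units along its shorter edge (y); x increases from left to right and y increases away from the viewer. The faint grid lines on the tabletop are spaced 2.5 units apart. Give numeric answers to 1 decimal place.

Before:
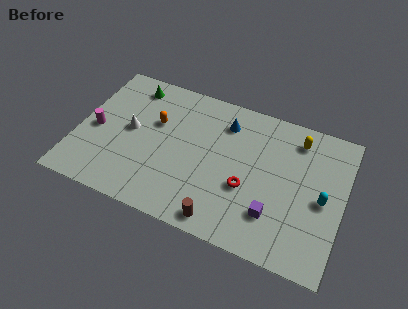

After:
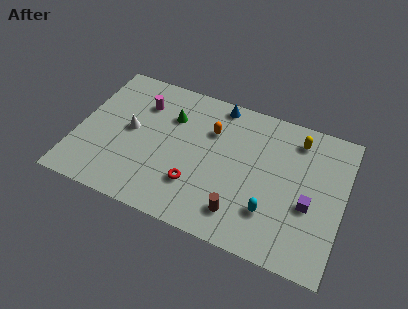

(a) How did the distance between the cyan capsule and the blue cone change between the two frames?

+0.4

The distance was about 6.4 in the first image and 6.8 in the second, so they moved 0.4 units further apart.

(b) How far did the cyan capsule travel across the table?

3.2

The cyan capsule was near (13.7, 4.3) before and (11.0, 2.5) after, so it travelled √(2.7² + 1.8²) ≈ 3.2 units.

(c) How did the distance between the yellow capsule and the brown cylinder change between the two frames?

-1.1

The distance was about 7.5 in the first image and 6.4 in the second, so they moved 1.1 units closer together.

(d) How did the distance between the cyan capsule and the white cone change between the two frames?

-2.4

They were about 10.8 units apart before and 8.4 after — 2.4 units closer together.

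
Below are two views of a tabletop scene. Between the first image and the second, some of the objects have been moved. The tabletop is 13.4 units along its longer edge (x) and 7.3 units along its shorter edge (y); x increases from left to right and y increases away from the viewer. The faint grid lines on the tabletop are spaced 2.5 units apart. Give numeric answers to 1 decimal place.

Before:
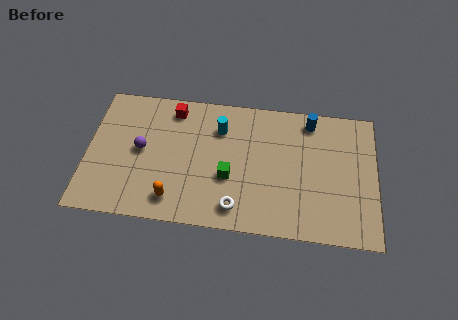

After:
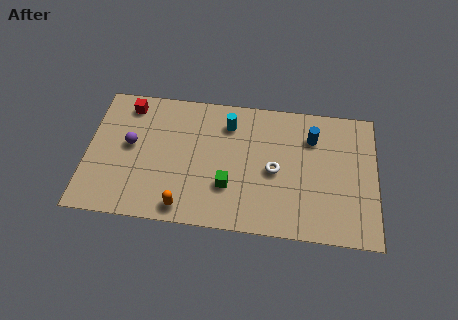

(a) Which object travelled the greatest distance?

the white torus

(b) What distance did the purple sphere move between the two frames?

0.5

The purple sphere moved from about (2.5, 3.8) to (2.0, 4.0), a distance of √(0.5² + 0.2²) ≈ 0.5.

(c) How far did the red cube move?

2.1

The red cube was near (3.9, 6.2) before and (1.8, 6.2) after, so it travelled √(2.1² + 0.0²) ≈ 2.1 units.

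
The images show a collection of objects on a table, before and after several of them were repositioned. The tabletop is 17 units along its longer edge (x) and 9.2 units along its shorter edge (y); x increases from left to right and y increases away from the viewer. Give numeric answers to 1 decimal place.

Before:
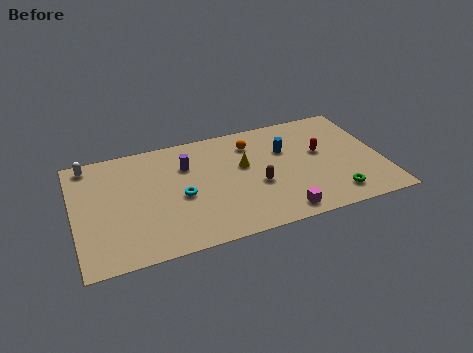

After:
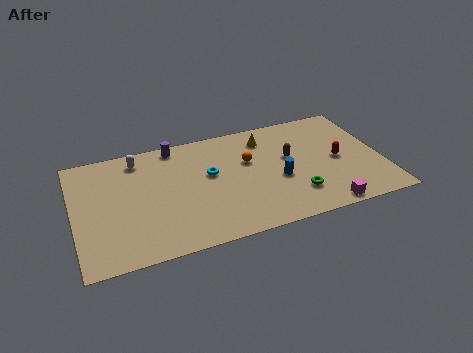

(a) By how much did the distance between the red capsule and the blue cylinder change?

+1.4

They were about 2.1 units apart before and 3.5 after — 1.4 units further apart.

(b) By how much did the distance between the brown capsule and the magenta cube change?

+2.0

They were about 2.8 units apart before and 4.8 after — 2.0 units further apart.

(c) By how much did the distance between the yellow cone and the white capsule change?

-1.7

They were about 8.8 units apart before and 7.1 after — 1.7 units closer together.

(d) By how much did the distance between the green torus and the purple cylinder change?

-0.6

They were about 9.2 units apart before and 8.6 after — 0.6 units closer together.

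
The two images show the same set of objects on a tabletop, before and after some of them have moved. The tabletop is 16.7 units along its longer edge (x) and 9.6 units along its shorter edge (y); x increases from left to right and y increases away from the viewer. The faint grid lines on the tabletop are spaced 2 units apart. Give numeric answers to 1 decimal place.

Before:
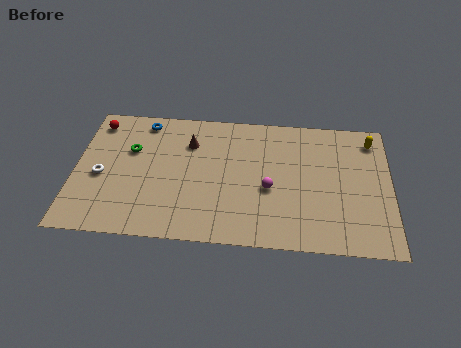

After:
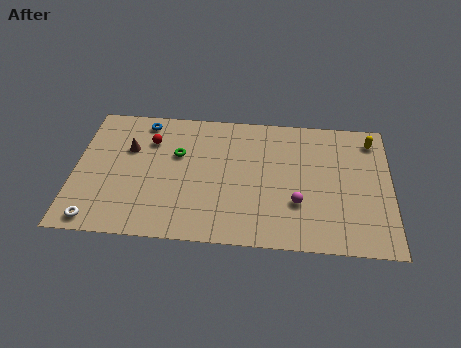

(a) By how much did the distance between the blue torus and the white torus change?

+3.0

Before: roughly 4.7 units apart; after: 7.7. That's 3.0 units further apart.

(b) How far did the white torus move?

3.2

The white torus was near (1.4, 4.2) before and (1.3, 1.0) after, so it travelled √(0.1² + 3.2²) ≈ 3.2 units.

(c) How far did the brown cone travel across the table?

3.3

The brown cone was near (6.0, 7.0) before and (2.8, 6.3) after, so it travelled √(3.2² + 0.7²) ≈ 3.3 units.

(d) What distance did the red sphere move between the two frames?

3.1

The red sphere was near (1.0, 8.1) before and (3.9, 7.0) after, so it travelled √(2.9² + 1.1²) ≈ 3.1 units.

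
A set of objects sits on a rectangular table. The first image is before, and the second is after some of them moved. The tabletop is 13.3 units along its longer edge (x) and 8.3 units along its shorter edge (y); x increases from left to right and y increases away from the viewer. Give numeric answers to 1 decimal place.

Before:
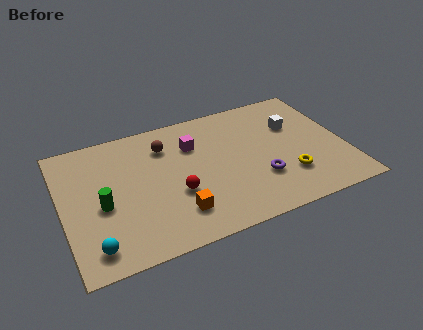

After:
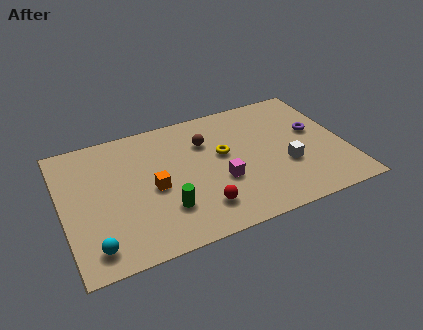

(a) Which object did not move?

the cyan sphere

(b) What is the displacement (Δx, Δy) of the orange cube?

(-0.9, 1.9)

The orange cube was at about (5.1, 1.9) and moved to about (4.2, 3.8).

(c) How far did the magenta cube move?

3.0

From (6.3, 5.9) to (7.3, 3.1), the magenta cube covered √(1.0² + 2.8²) ≈ 3.0 units.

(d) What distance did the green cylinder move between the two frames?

3.1

The green cylinder moved from about (1.8, 3.6) to (4.6, 2.3), a distance of √(2.8² + 1.3²) ≈ 3.1.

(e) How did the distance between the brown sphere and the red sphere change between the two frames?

+1.0

Before: roughly 3.2 units apart; after: 4.2. That's 1.0 units further apart.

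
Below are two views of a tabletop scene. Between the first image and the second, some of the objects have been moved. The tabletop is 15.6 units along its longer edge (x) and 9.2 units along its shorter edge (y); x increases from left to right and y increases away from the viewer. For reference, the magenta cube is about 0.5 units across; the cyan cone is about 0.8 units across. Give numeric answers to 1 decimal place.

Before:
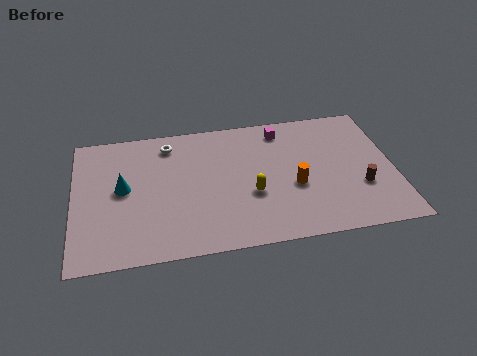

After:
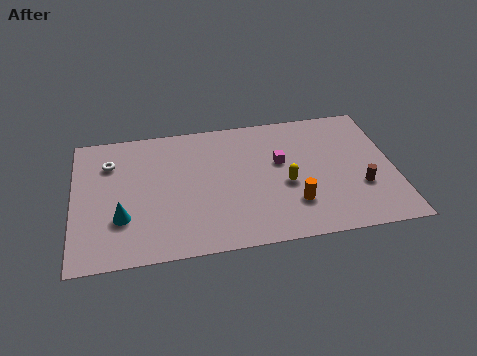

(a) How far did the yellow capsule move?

1.7

The yellow capsule moved from about (8.6, 3.5) to (10.3, 3.9), a distance of √(1.7² + 0.4²) ≈ 1.7.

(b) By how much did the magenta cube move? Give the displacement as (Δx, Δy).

(-0.2, -2.3)

The magenta cube was at about (10.3, 7.8) and moved to about (10.1, 5.5).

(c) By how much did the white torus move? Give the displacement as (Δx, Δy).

(-2.9, -0.9)

The white torus was at about (4.7, 7.7) and moved to about (1.8, 6.8).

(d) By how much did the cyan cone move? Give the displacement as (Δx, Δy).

(-0.1, -2.0)

The cyan cone started near (2.4, 4.9) and ended near (2.3, 2.9).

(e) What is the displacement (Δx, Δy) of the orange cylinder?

(-0.1, -1.2)

From the two frames, the orange cylinder sits at roughly (10.7, 3.7) before and (10.6, 2.5) after.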